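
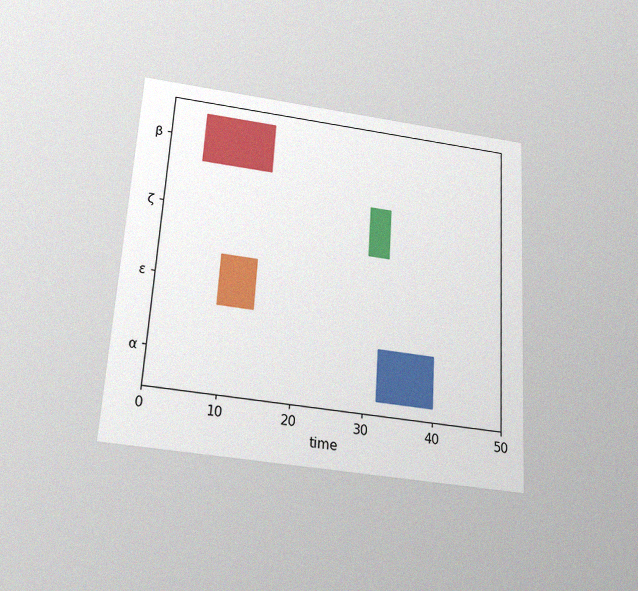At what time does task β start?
The chart is tilted about 3° clockwise and viewed slightly from below, with some photo noise. The β bar begins at t=5.

5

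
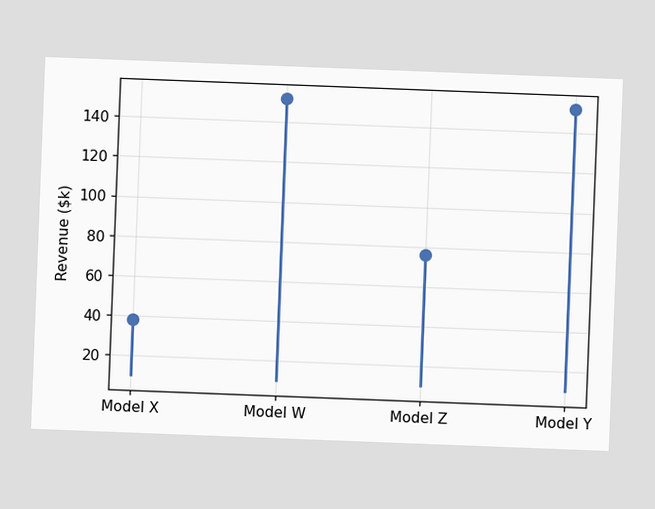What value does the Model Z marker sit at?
$76k

The chart is tilted about 2° clockwise. The Model Z marker sits at $76k.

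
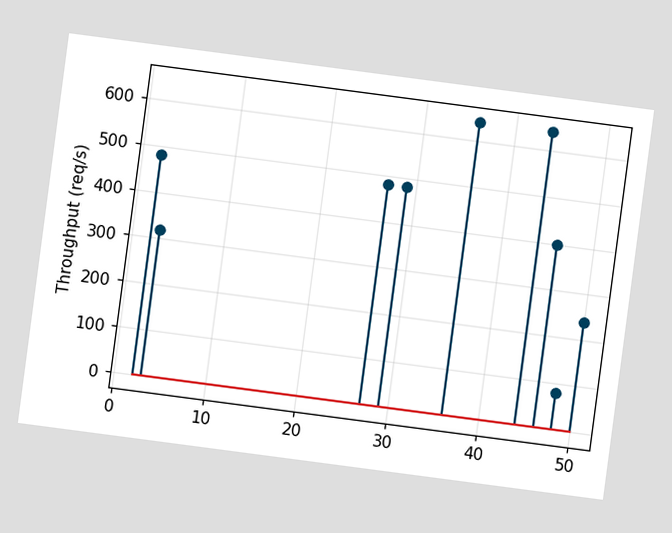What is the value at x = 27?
The chart is tilted about 7° clockwise. The stem at x=27 reaches 480req/s.

480req/s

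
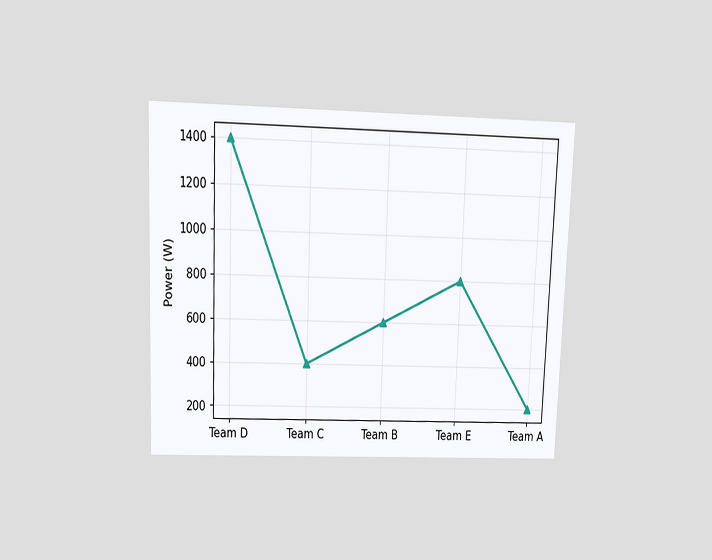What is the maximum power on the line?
The chart is tilted about 2° clockwise and viewed slightly from above. The highest point is at Team D, and reading across to the y-axis gives 1400W.

1400W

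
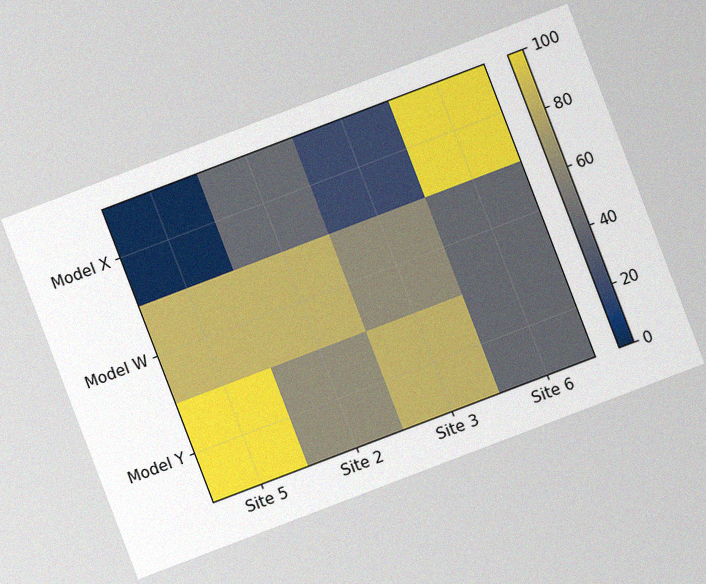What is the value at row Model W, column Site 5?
The chart is tilted about 21° counter-clockwise, with some photo noise. Matching cell (Model W, Site 5) against the colorbar gives 80.

80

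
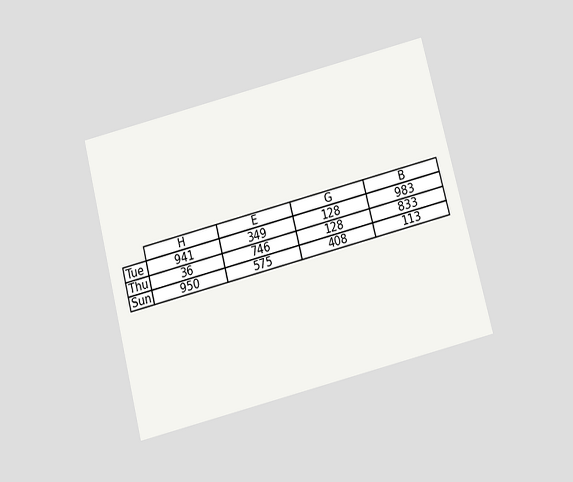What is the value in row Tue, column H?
941

The chart is tilted about 14° counter-clockwise and viewed slightly from below. The (Tue, H) cell reads 941.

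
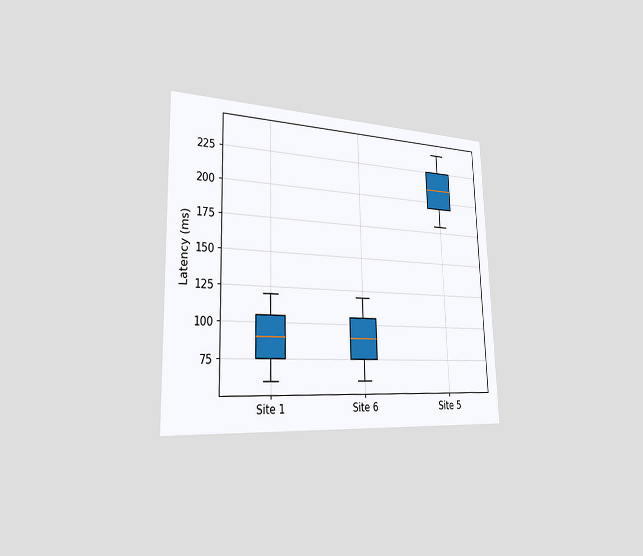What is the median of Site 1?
The chart is viewed slightly from the left. The median line in the Site 1 box sits at 90ms.

90ms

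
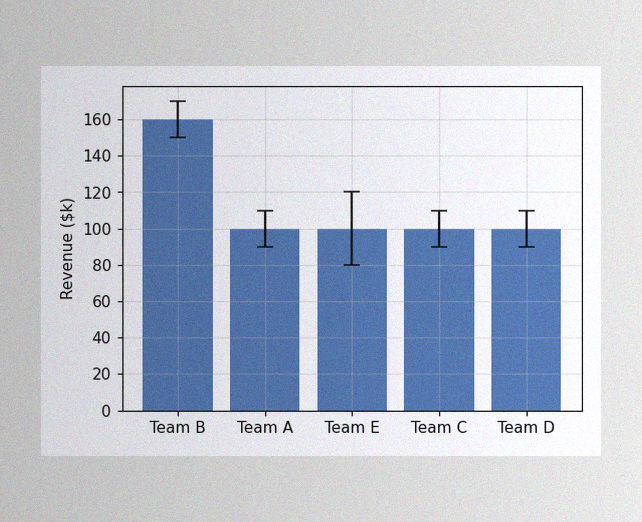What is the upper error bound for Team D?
$110k

The image has some photo noise and uneven lighting. The Team D bar's upper whisker reaches $110k.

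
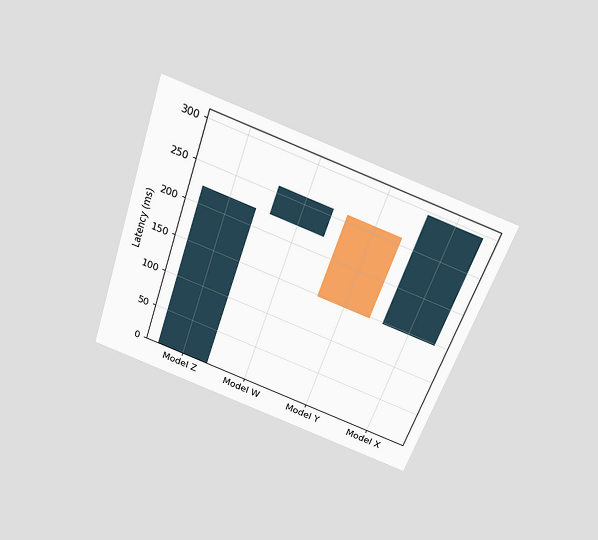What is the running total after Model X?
296ms

The chart is tilted about 19° clockwise and viewed slightly from above. After Model X the running total reaches 296ms.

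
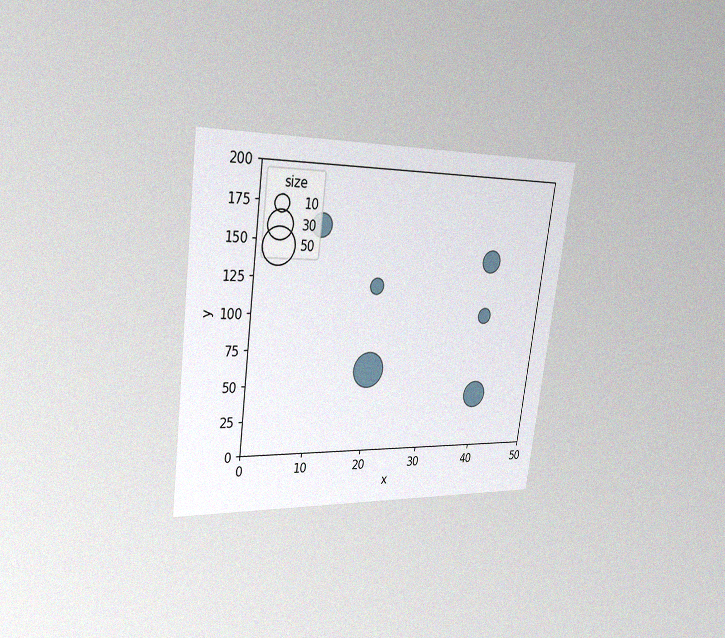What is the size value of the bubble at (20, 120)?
The chart is tilted about 8° clockwise and viewed slightly from the left, with some photo noise. Matching the bubble at (20, 120) against the size legend gives 10.

10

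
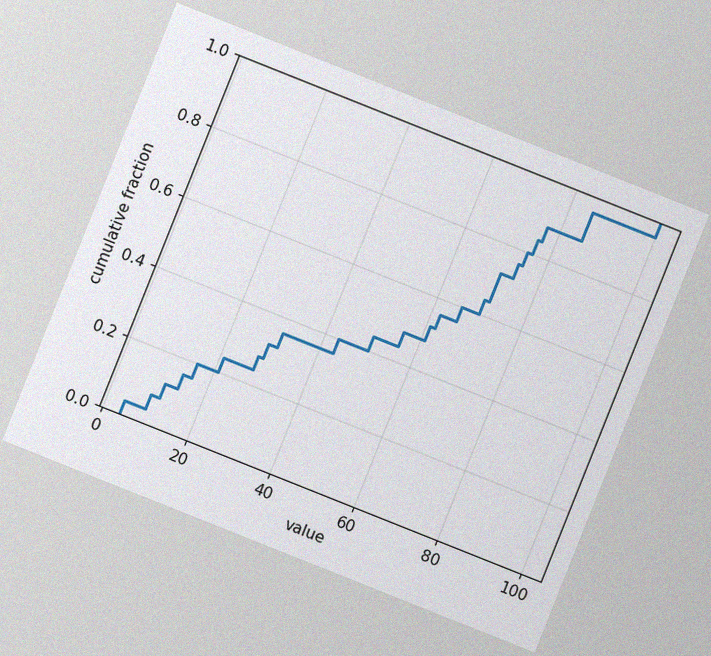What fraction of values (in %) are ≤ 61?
The chart is tilted about 22° clockwise, with some photo noise. At x=61 the ECDF step is at 52%.

52%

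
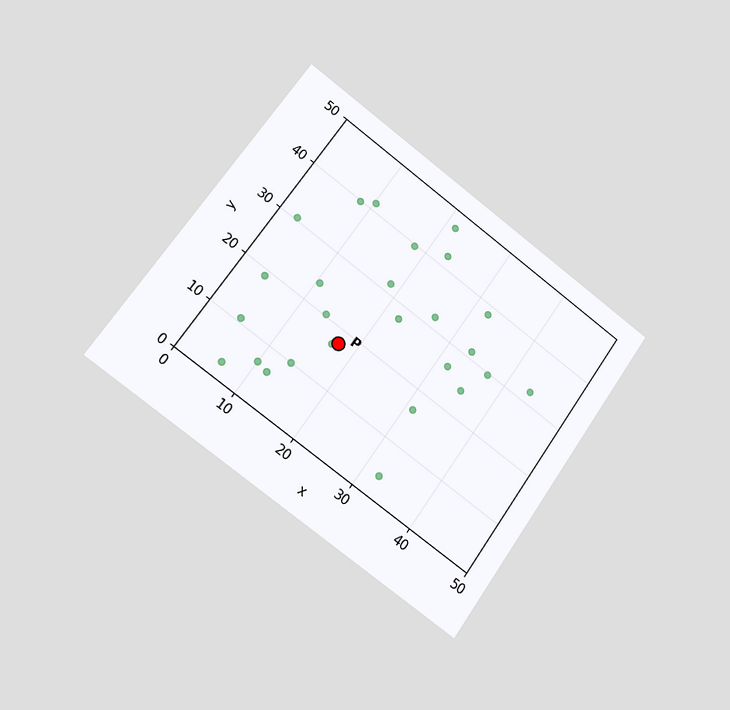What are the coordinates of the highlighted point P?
(17.5, 17.5)

The chart is tilted about 36° clockwise and viewed slightly from the left. Following the gridlines from P to each axis, P sits at (17.5, 17.5).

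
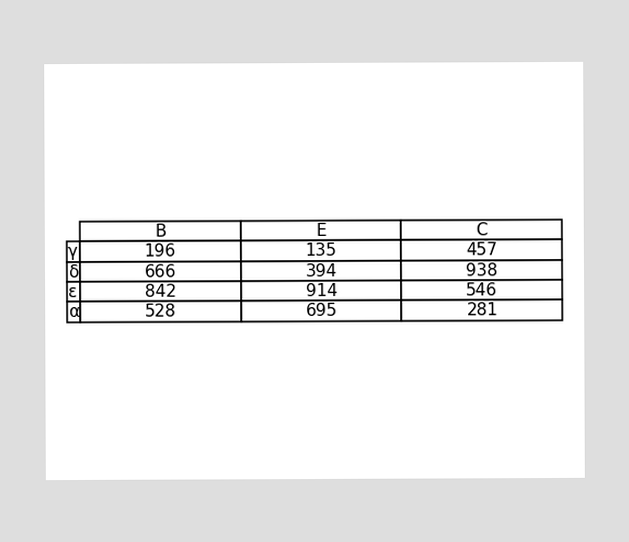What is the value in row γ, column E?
The (γ, E) cell reads 135.

135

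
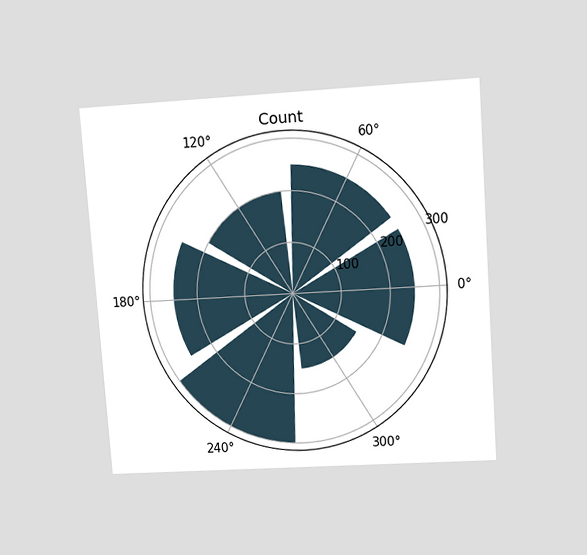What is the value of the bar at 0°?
250

The chart is tilted about 4° counter-clockwise and viewed slightly from above. The bar at 0° reaches 250 on the radial axis.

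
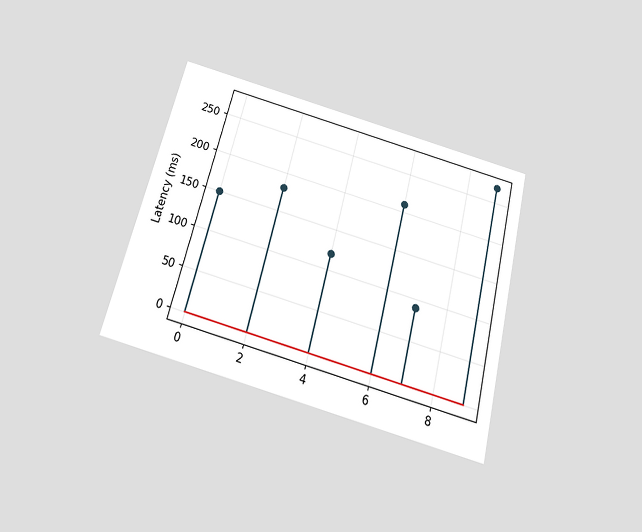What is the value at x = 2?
The chart is tilted about 14° clockwise and viewed slightly from below. The stem at x=2 reaches 180ms.

180ms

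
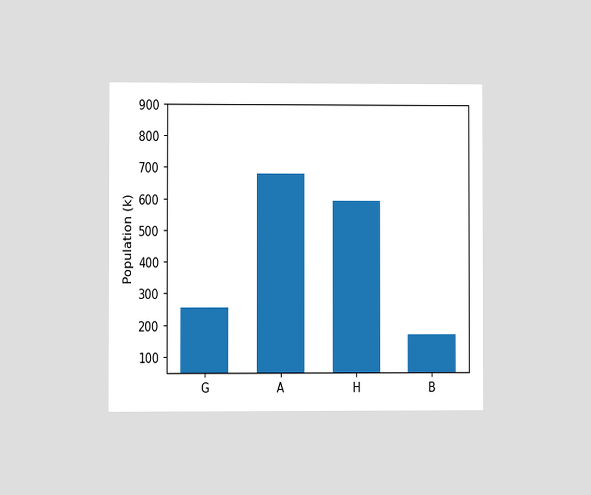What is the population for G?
255k

The chart is viewed at a slight angle. Reading along the chart's y-axis, the G bar reaches 255k.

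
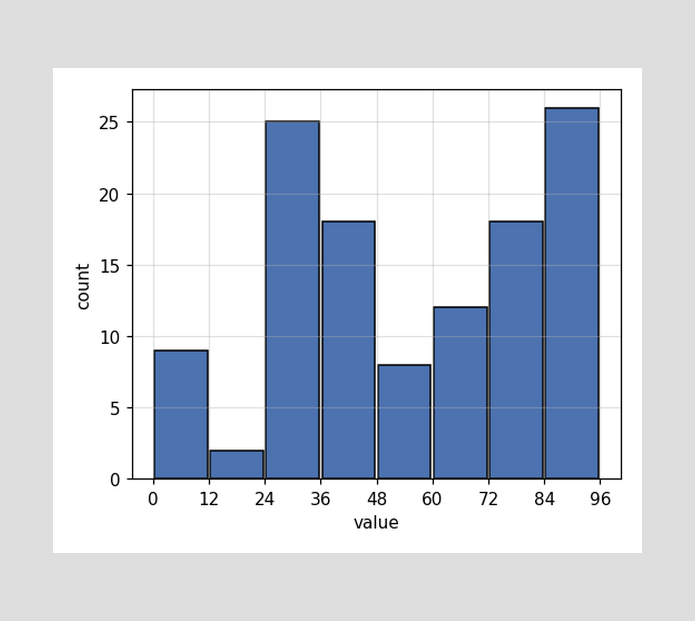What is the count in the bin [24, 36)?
The [24, 36) bin has height 25.

25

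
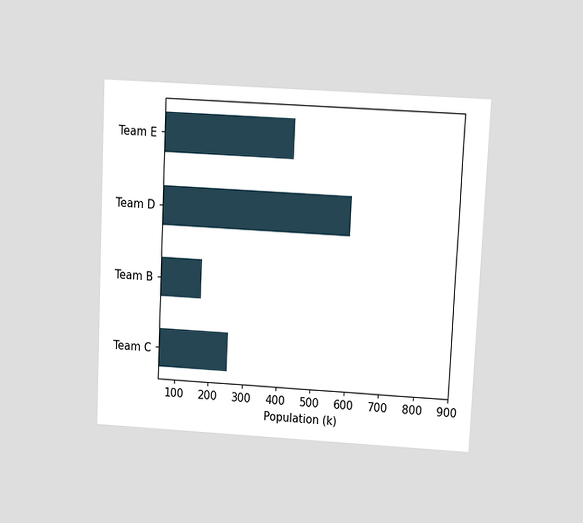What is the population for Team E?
425k

The chart is tilted about 3° clockwise and viewed slightly from above. Reading along the chart's x-axis, the Team E bar reaches 425k.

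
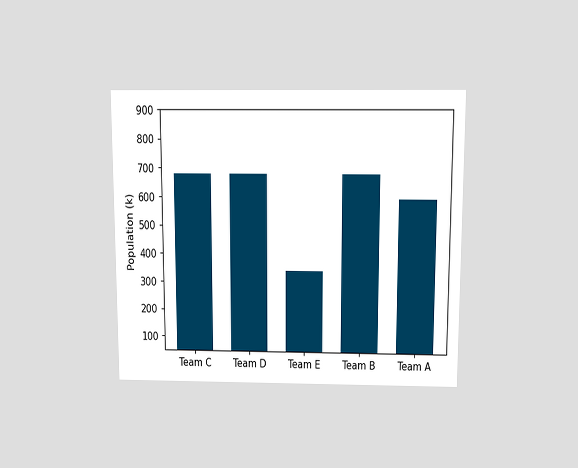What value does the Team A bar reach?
595k

The chart is viewed slightly from above. Reading along the chart's y-axis, the Team A bar reaches 595k.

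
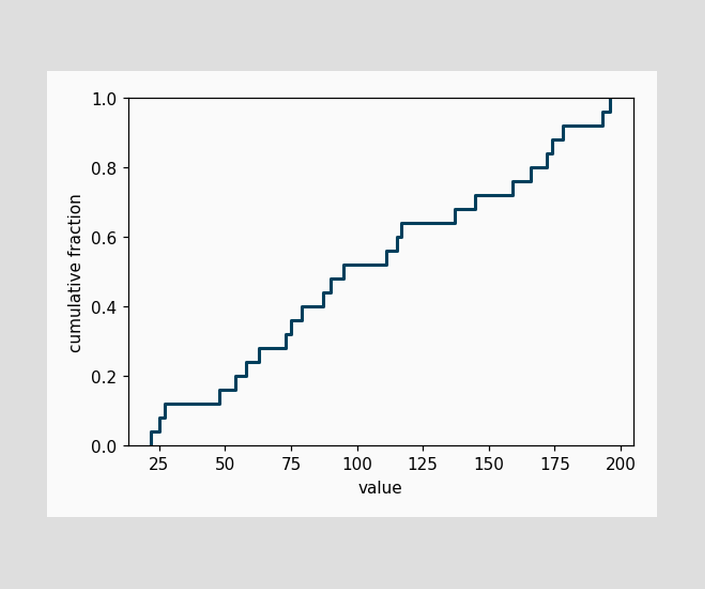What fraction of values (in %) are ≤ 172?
At x=172 the ECDF step is at 84%.

84%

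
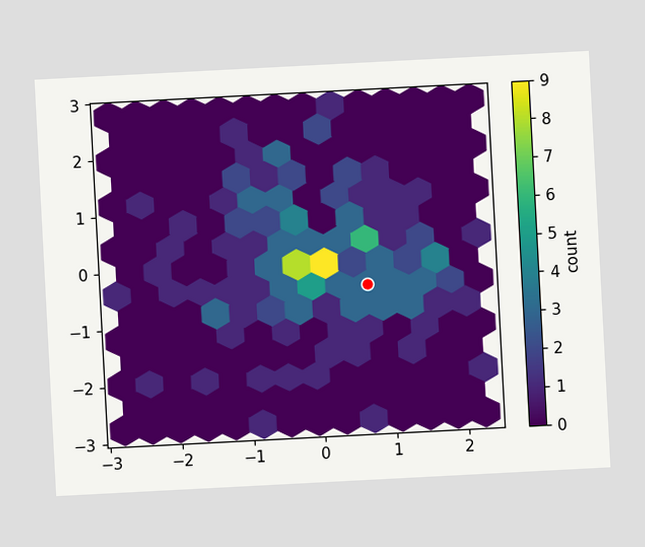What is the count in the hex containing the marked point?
3

The chart is tilted about 3° counter-clockwise. The marked hex reads 3 on the colorbar.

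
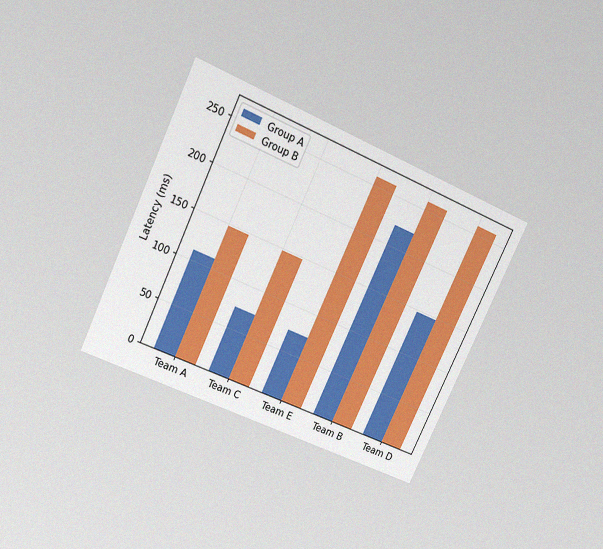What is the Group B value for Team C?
The chart is tilted about 25° clockwise and viewed slightly from above, with some photo noise. The Group B bar at Team C reaches 148ms on the y-axis.

148ms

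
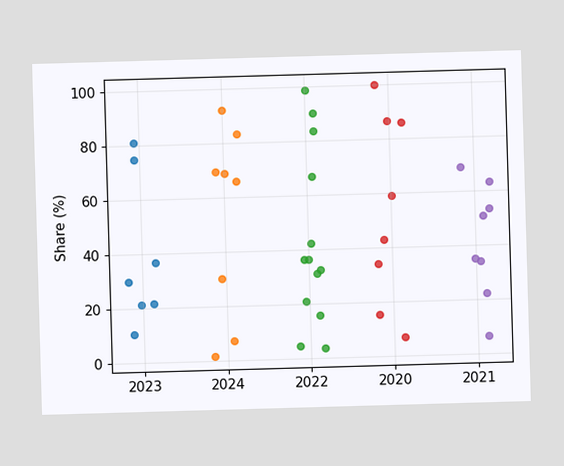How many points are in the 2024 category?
Counting the markers in the 2024 column gives 8.

8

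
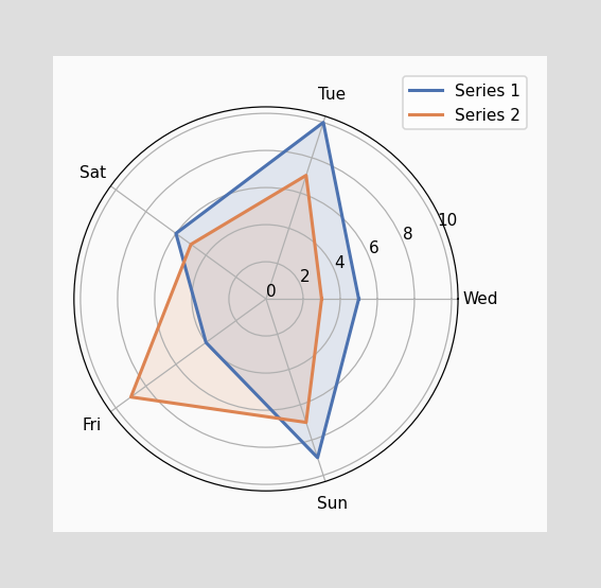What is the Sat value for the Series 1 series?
6

On the Sat axis, Series 1 reaches 6.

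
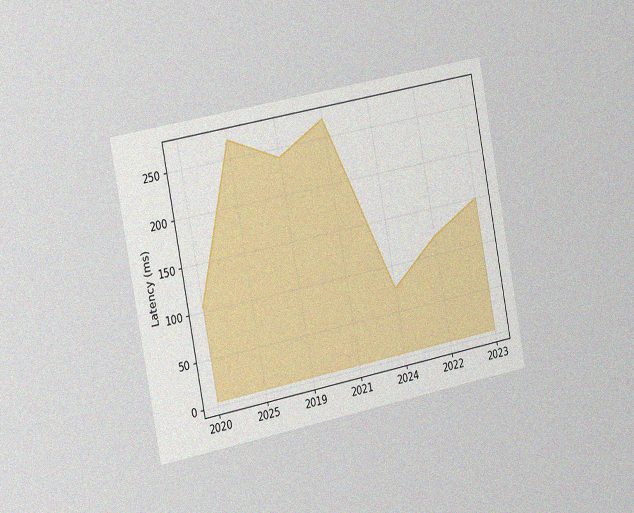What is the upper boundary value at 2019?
The chart is tilted about 11° counter-clockwise and viewed slightly from the left, with some photo noise. At 2019 the upper boundary is at 240ms.

240ms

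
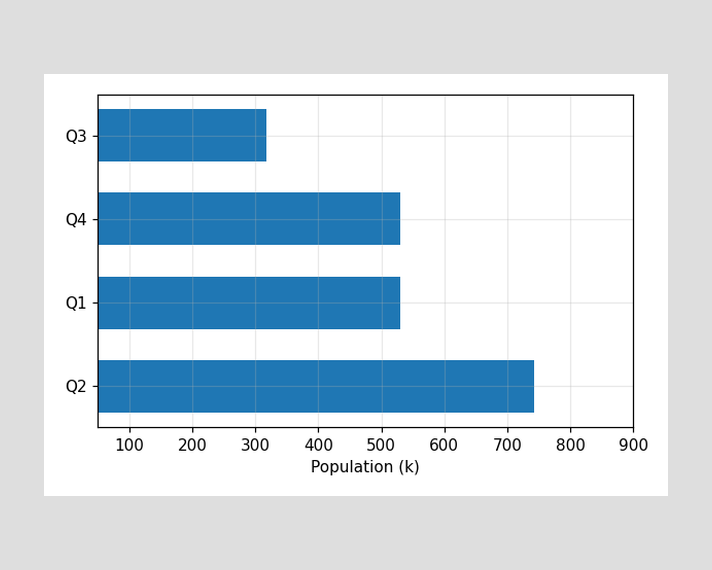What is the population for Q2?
Reading along the chart's x-axis, the Q2 bar reaches 742k.

742k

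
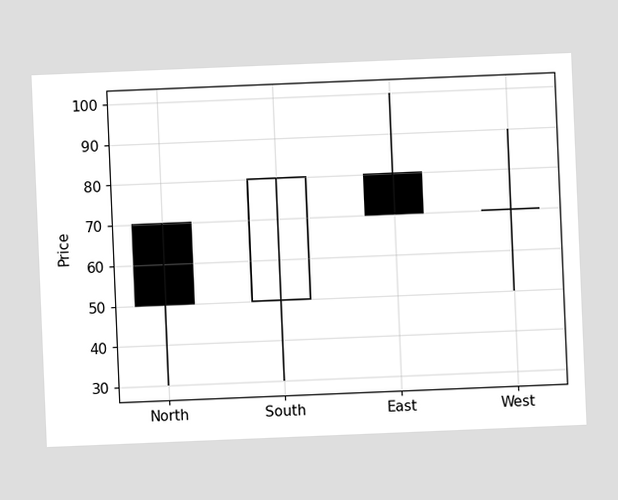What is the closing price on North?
The chart is tilted about 2° counter-clockwise. The North candle closes at 50.

50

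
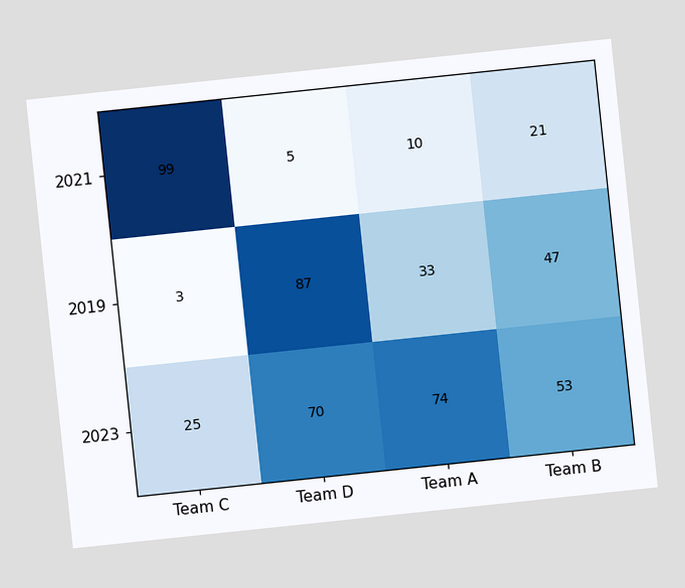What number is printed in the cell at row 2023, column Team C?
25

The chart is tilted about 6° counter-clockwise. The (2023, Team C) cell reads 25.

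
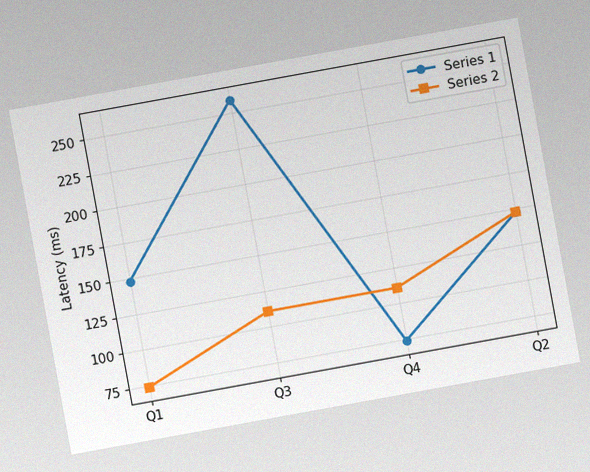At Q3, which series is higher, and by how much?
The chart is tilted about 10° counter-clockwise, with some photo noise. At Q3, Series 1 sits above the other line by 148ms.

Series 1, by 148ms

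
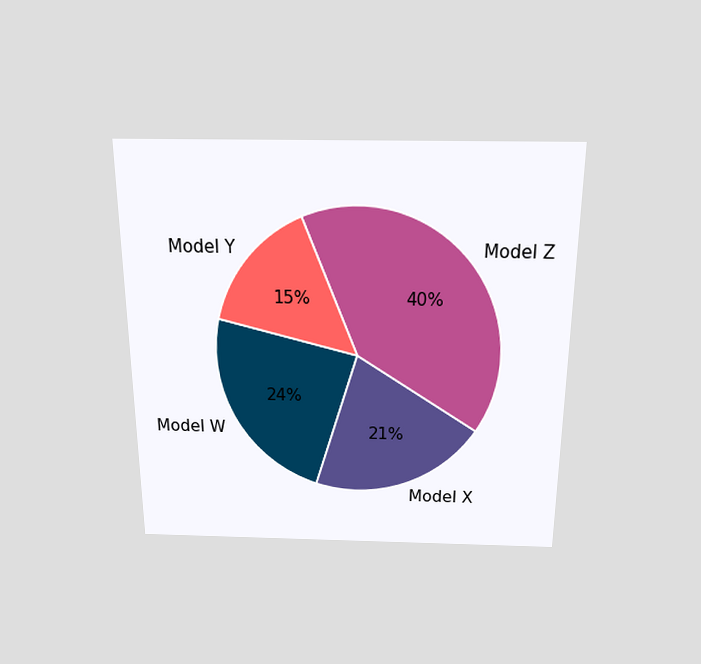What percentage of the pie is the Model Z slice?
The chart is viewed slightly from above. The Model Z slice takes up 40% of the pie.

40%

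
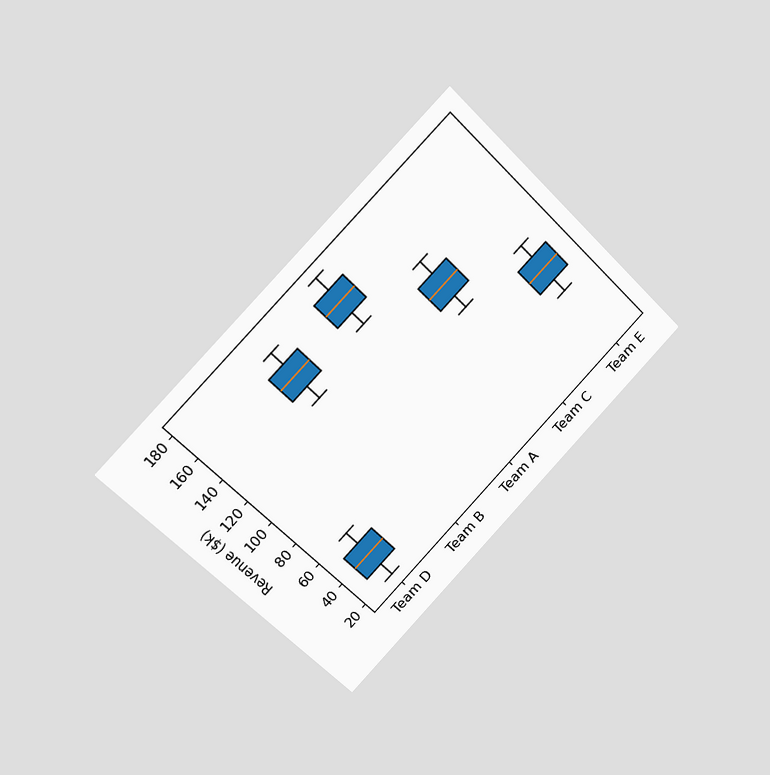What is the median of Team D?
$40k

The chart is tilted about 45° counter-clockwise and viewed slightly from the left. The median line in the Team D box sits at $40k.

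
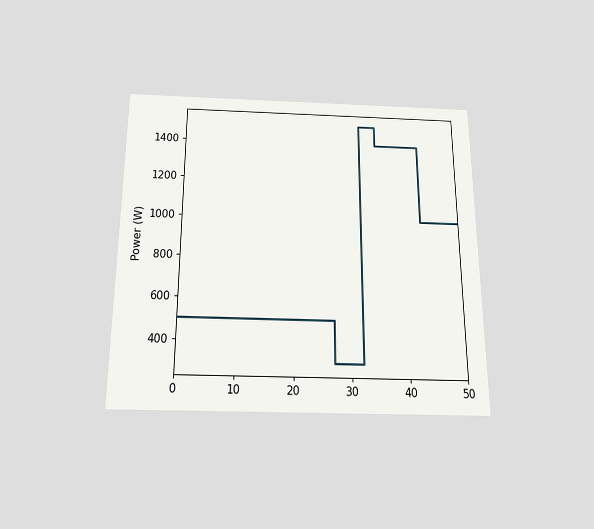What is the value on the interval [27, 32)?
300W

The chart is viewed slightly from below. On [27, 32) the step sits at 300W.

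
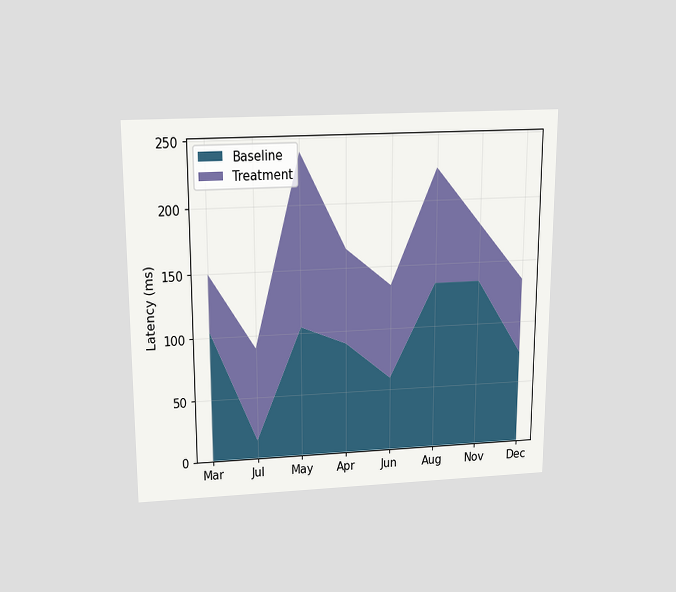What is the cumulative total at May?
240ms

The chart is viewed slightly from above. The stacked total at May reaches 240ms.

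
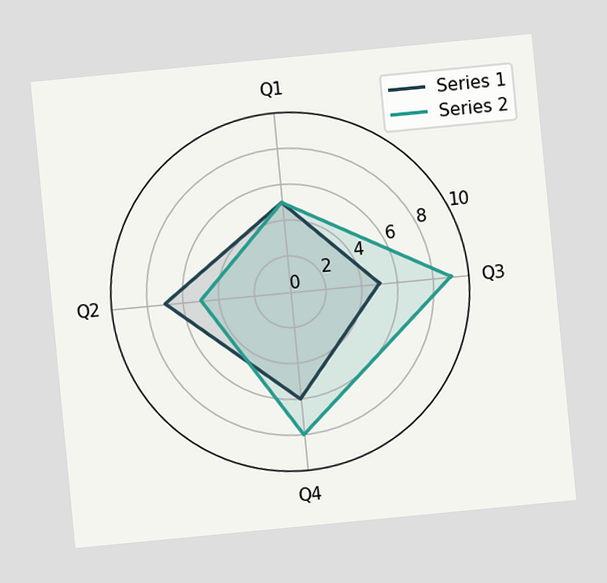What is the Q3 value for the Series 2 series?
9

The chart is tilted about 5° counter-clockwise. On the Q3 axis, Series 2 reaches 9.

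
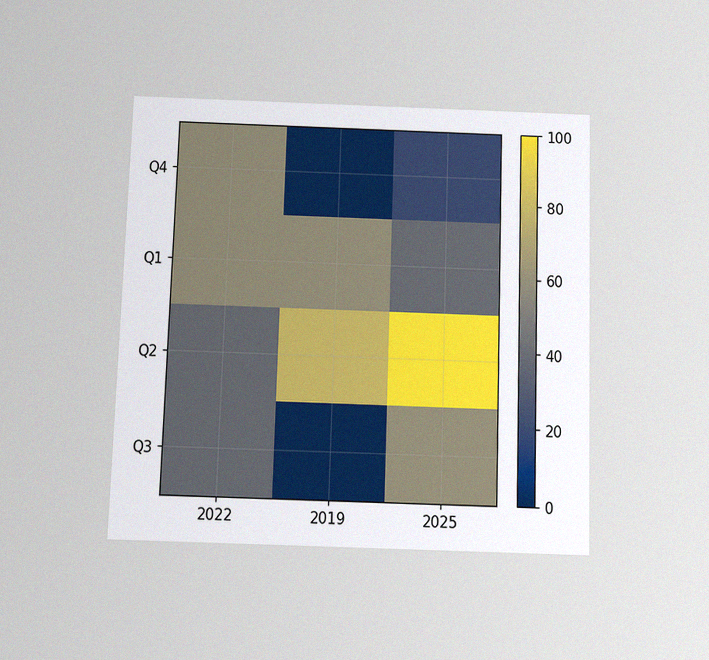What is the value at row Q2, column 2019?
The chart is viewed slightly from below, with some photo noise. Matching cell (Q2, 2019) against the colorbar gives 80.

80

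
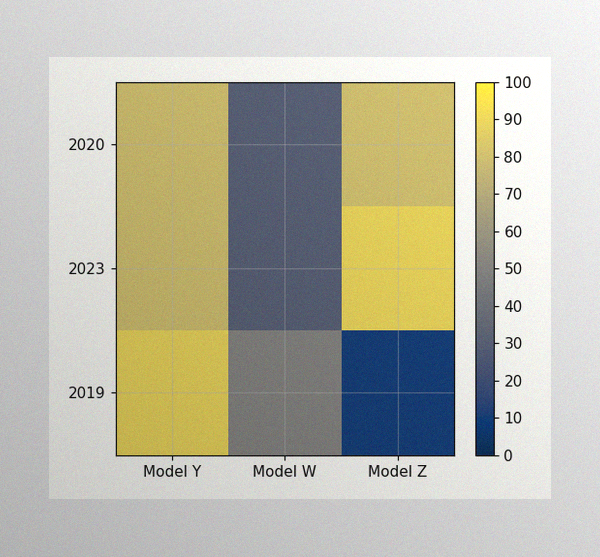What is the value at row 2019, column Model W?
50

The image has some photo noise and uneven lighting. Matching cell (2019, Model W) against the colorbar gives 50.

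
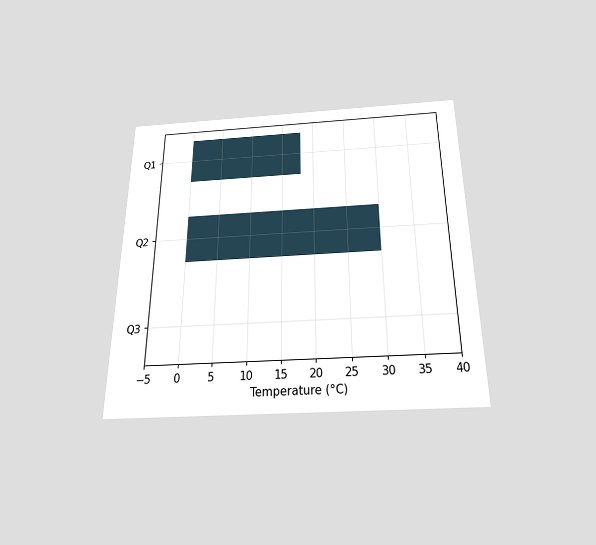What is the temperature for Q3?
0°C

The chart is viewed slightly from below. Reading along the chart's x-axis, the Q3 bar reaches 0°C.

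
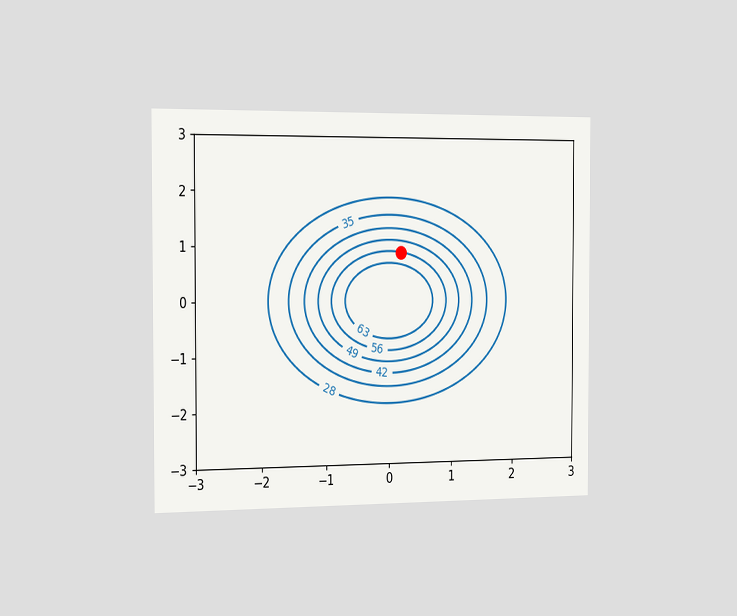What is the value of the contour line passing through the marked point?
The chart is viewed slightly from the left. The marked point sits on the contour labelled 56.

56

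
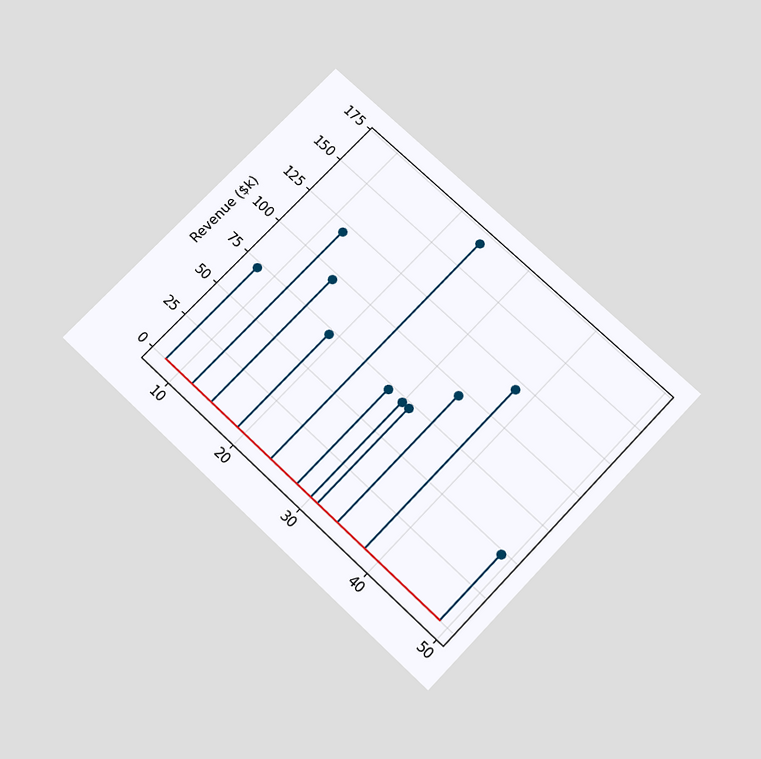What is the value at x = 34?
$96k

The chart is tilted about 44° clockwise and viewed slightly from below. The stem at x=34 reaches $96k.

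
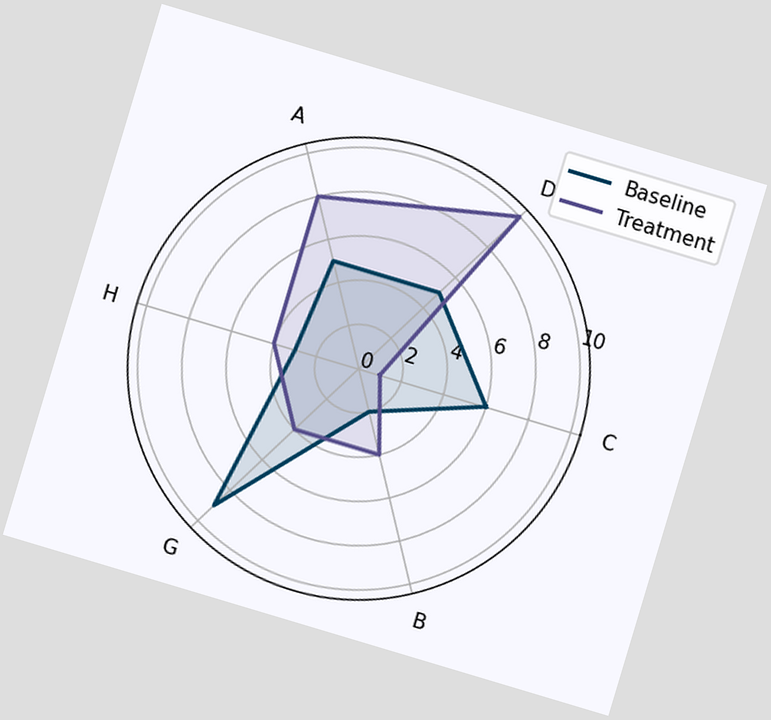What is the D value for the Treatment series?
The chart is tilted about 17° clockwise. On the D axis, Treatment reaches 10.

10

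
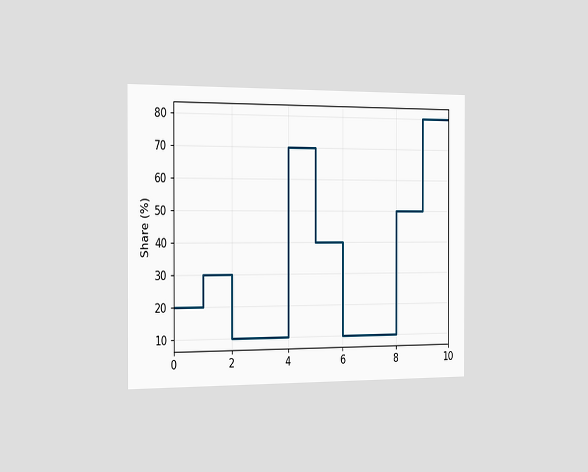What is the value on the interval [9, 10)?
The chart is viewed slightly from the left. On [9, 10) the step sits at 80%.

80%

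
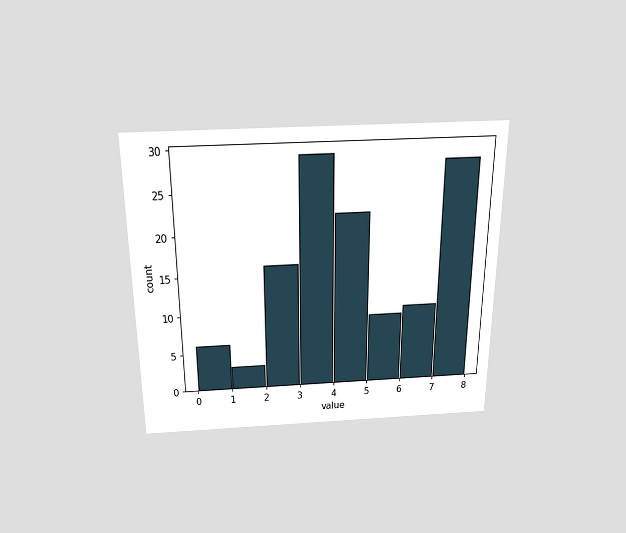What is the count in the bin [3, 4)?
29

The chart is viewed slightly from above. The [3, 4) bin has height 29.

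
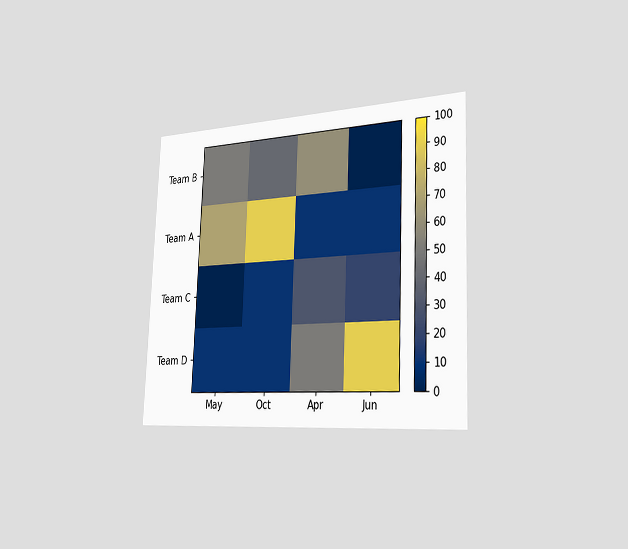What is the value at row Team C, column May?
The chart is tilted about 2° clockwise and viewed slightly from the right. Matching cell (Team C, May) against the colorbar gives 0.

0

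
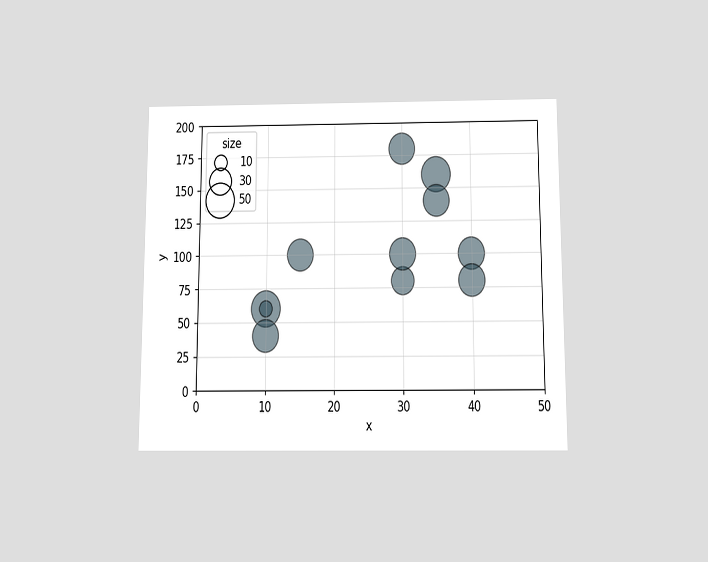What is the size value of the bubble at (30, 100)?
The chart is viewed slightly from below. Matching the bubble at (30, 100) against the size legend gives 40.

40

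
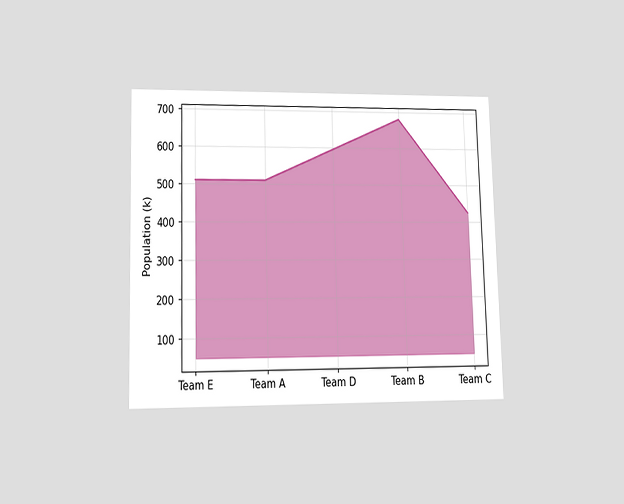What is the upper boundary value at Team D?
595k

The chart is viewed at a slight angle. At Team D the upper boundary is at 595k.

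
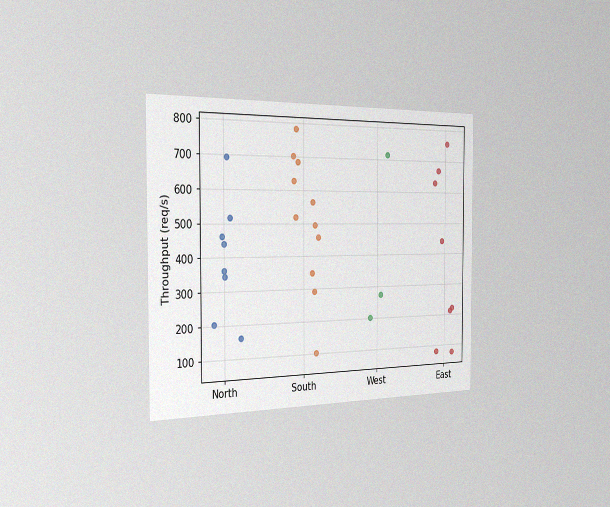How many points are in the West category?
The chart is viewed slightly from the left, with some photo noise. Counting the markers in the West column gives 3.

3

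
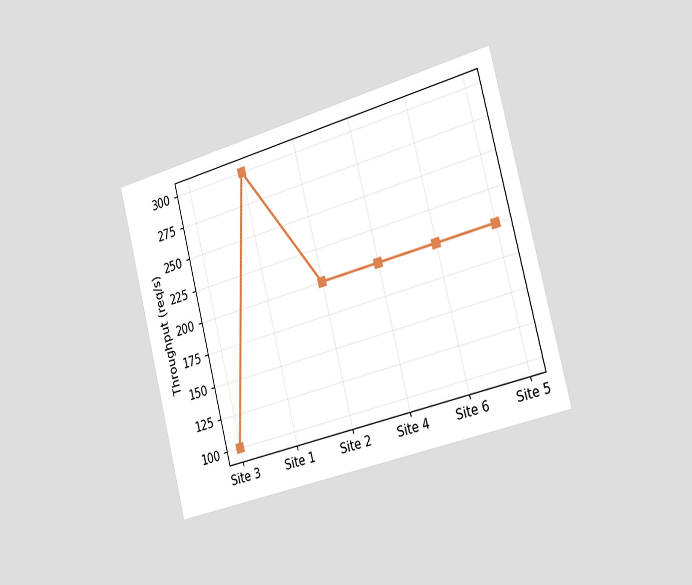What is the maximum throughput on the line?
The chart is tilted about 15° counter-clockwise and viewed slightly from the right. The highest point is at Site 1, and reading across to the y-axis gives 300req/s.

300req/s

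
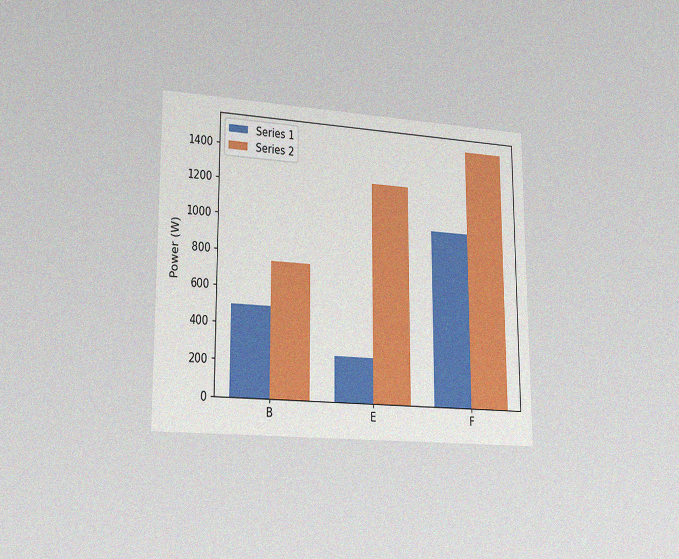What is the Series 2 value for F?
The chart is viewed slightly from the left, with some photo noise. The Series 2 bar at F reaches 1500W on the y-axis.

1500W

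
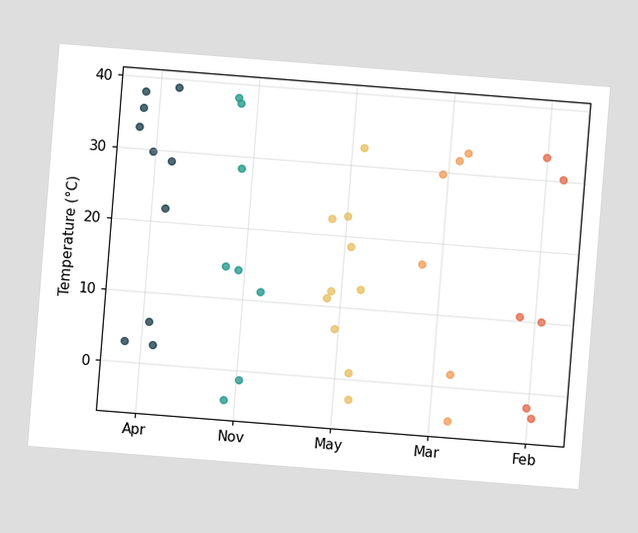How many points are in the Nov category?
The chart is tilted about 5° clockwise. Counting the markers in the Nov column gives 8.

8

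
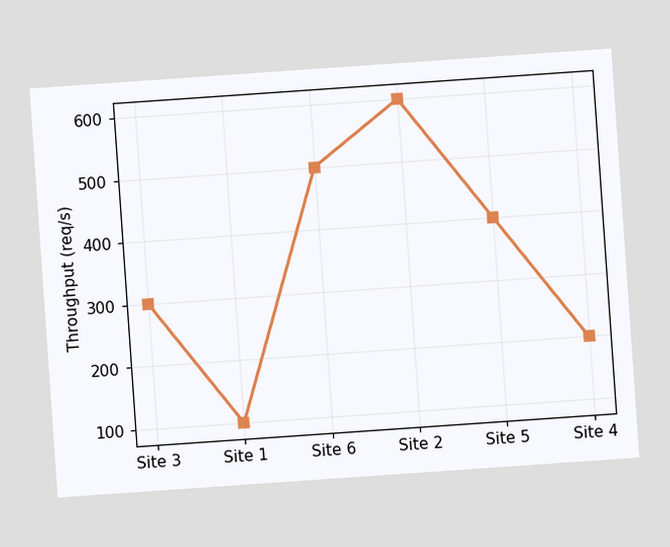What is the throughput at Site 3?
300req/s

The chart is tilted about 4° counter-clockwise. At Site 3, the line is at 300req/s.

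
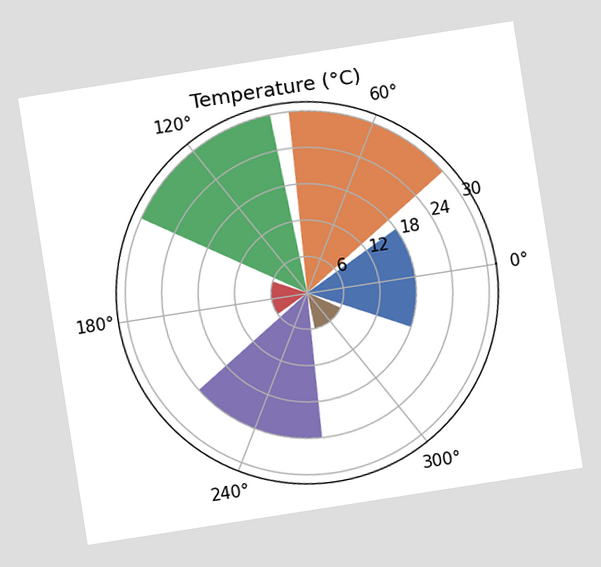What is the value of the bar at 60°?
The chart is tilted about 9° counter-clockwise. The bar at 60° reaches 30°C on the radial axis.

30°C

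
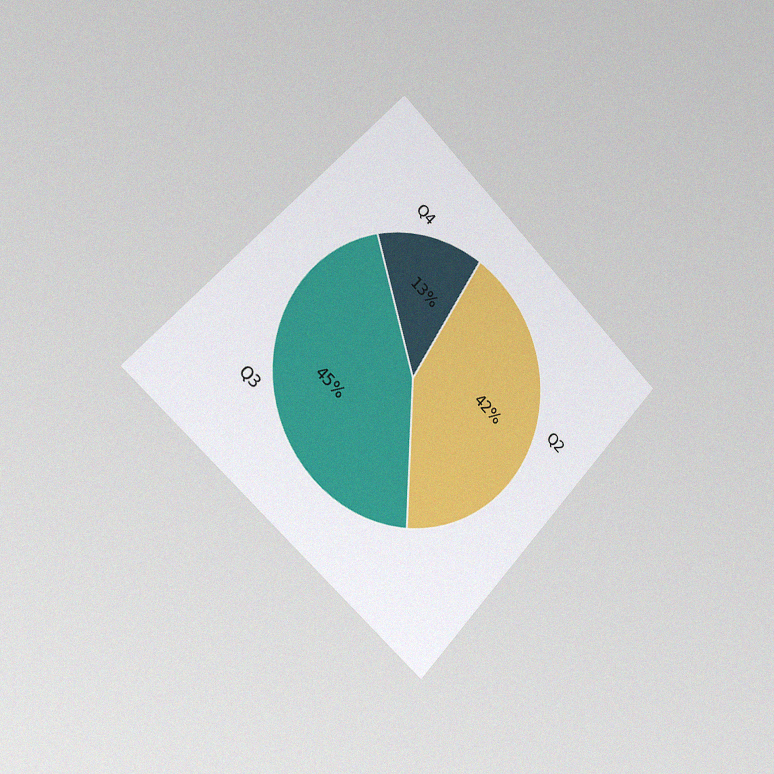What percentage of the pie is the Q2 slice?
42%

The chart is tilted about 43° clockwise and viewed slightly from the left, with some photo noise. The Q2 slice takes up 42% of the pie.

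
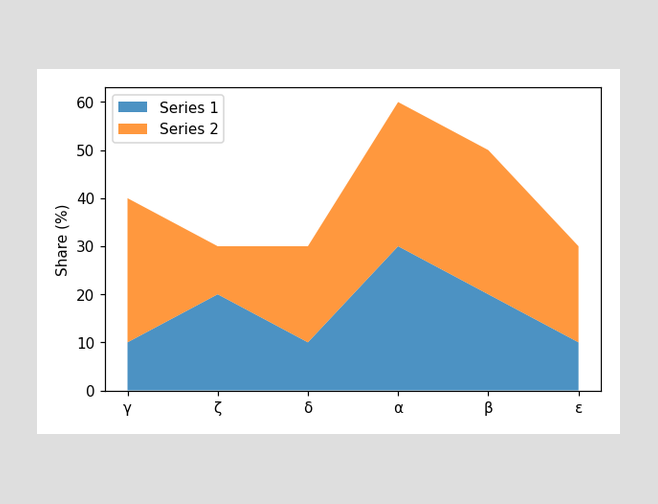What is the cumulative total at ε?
The stacked total at ε reaches 30%.

30%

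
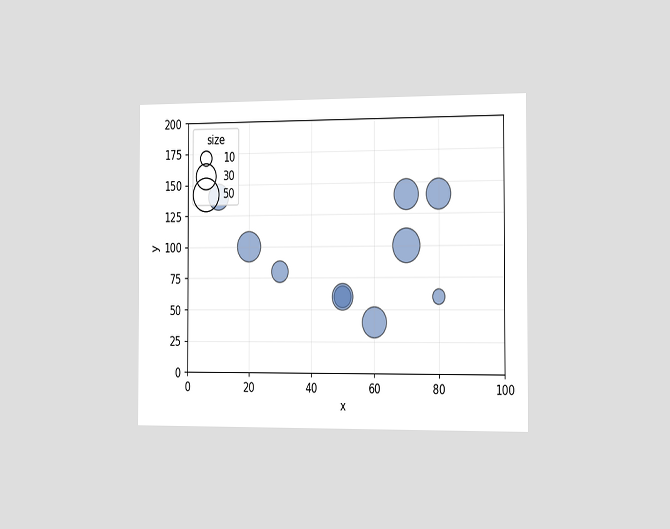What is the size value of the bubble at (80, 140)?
40

The chart is viewed slightly from the right. Matching the bubble at (80, 140) against the size legend gives 40.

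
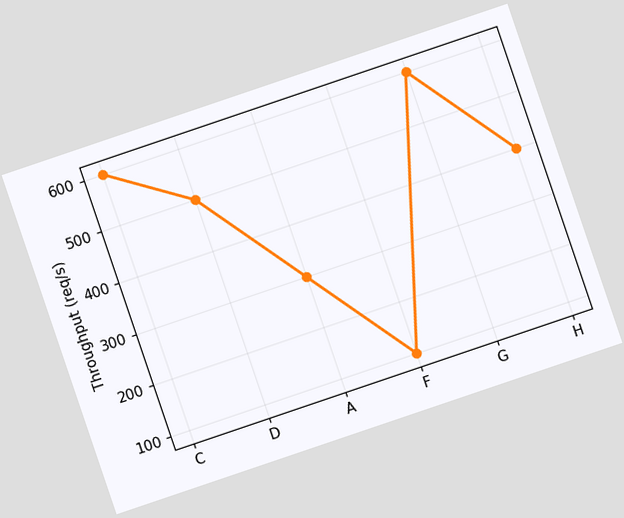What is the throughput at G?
600req/s

The chart is tilted about 19° counter-clockwise. At G, the line is at 600req/s.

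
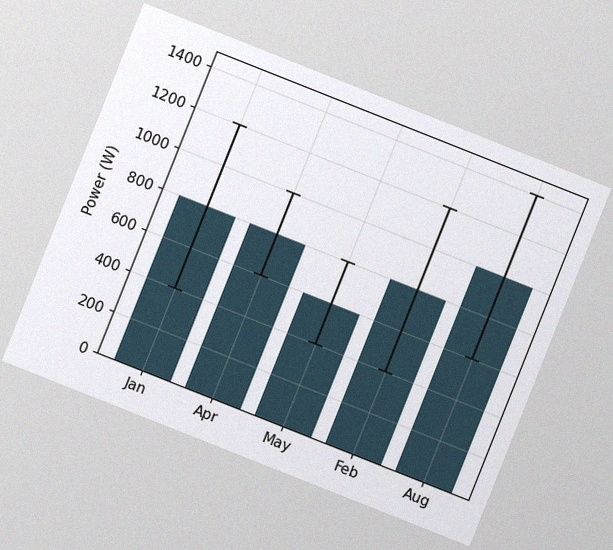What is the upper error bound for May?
The chart is tilted about 22° clockwise, with some photo noise. The May bar's upper whisker reaches 800W.

800W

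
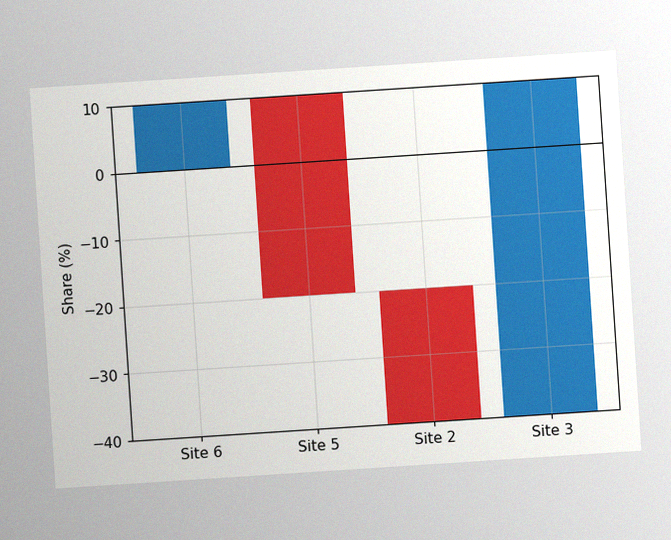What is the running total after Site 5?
-20%

The chart is tilted about 4° counter-clockwise, with some photo noise. After Site 5 the running total reaches -20%.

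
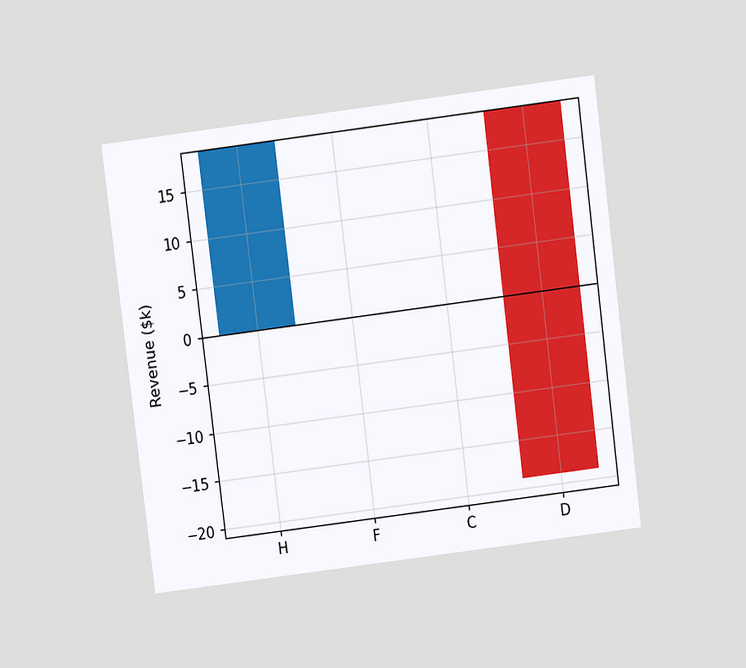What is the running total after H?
$19k

The chart is tilted about 7° counter-clockwise and viewed slightly from above. After H the running total reaches $19k.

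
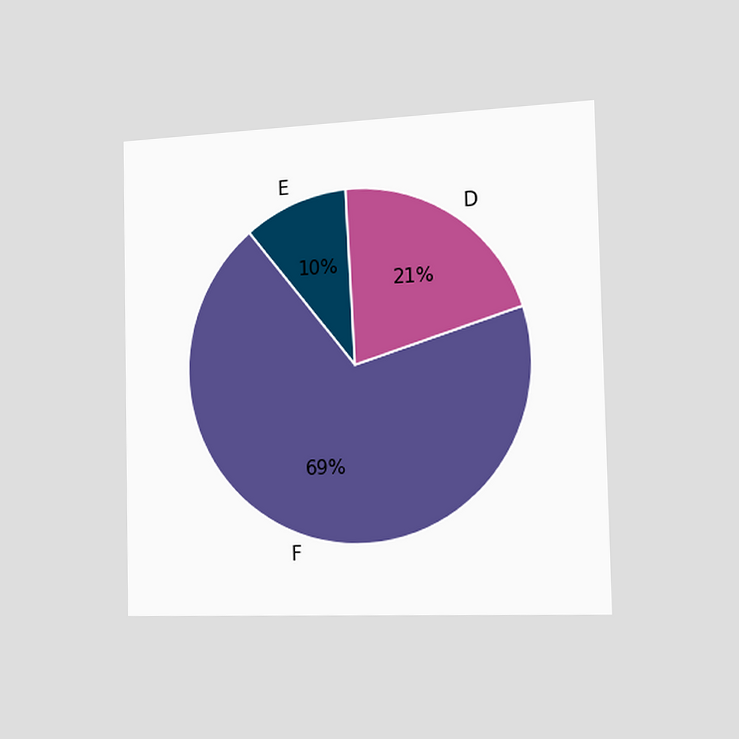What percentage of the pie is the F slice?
The chart is viewed slightly from the right. The F slice takes up 69% of the pie.

69%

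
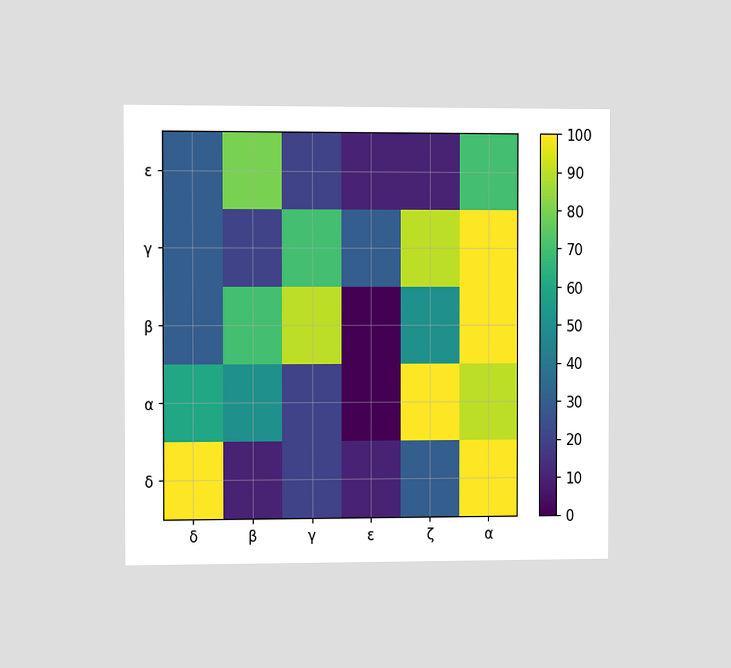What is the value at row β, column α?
The chart is viewed slightly from the left. Matching cell (β, α) against the colorbar gives 100.

100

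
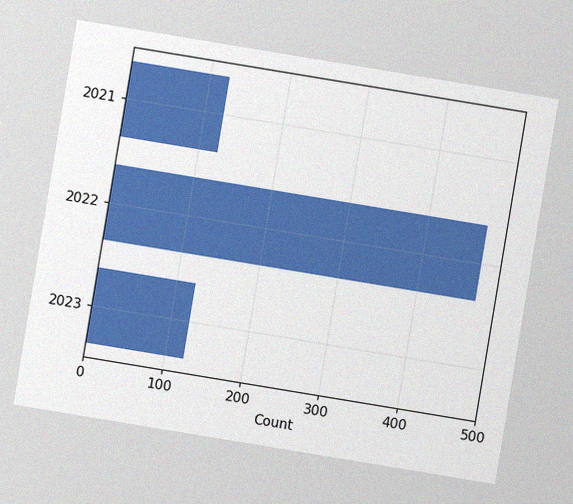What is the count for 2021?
125

The chart is tilted about 9° clockwise, with some photo noise. Reading along the chart's x-axis, the 2021 bar reaches 125.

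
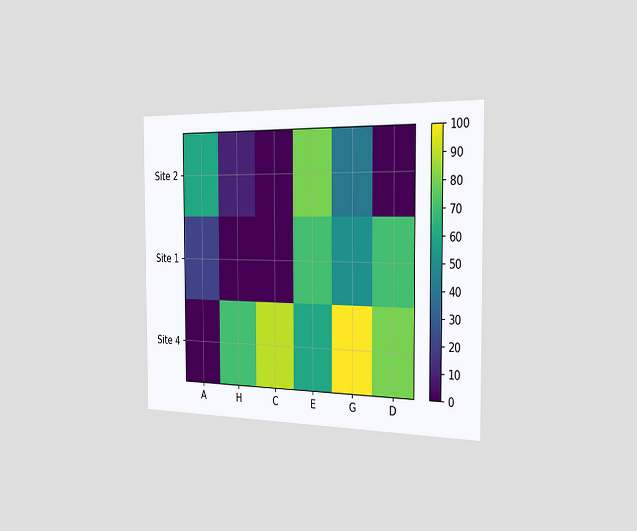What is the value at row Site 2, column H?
The chart is viewed slightly from the right. Matching cell (Site 2, H) against the colorbar gives 10.

10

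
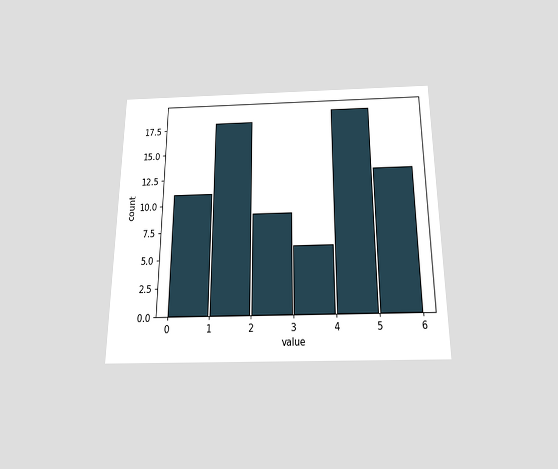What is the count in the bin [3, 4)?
6

The chart is viewed slightly from below. The [3, 4) bin has height 6.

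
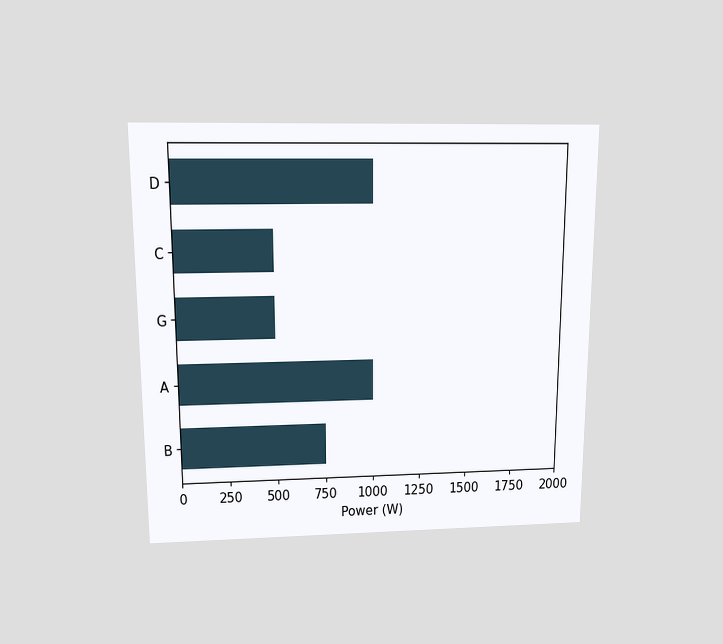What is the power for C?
500W

The chart is viewed slightly from above. Reading along the chart's x-axis, the C bar reaches 500W.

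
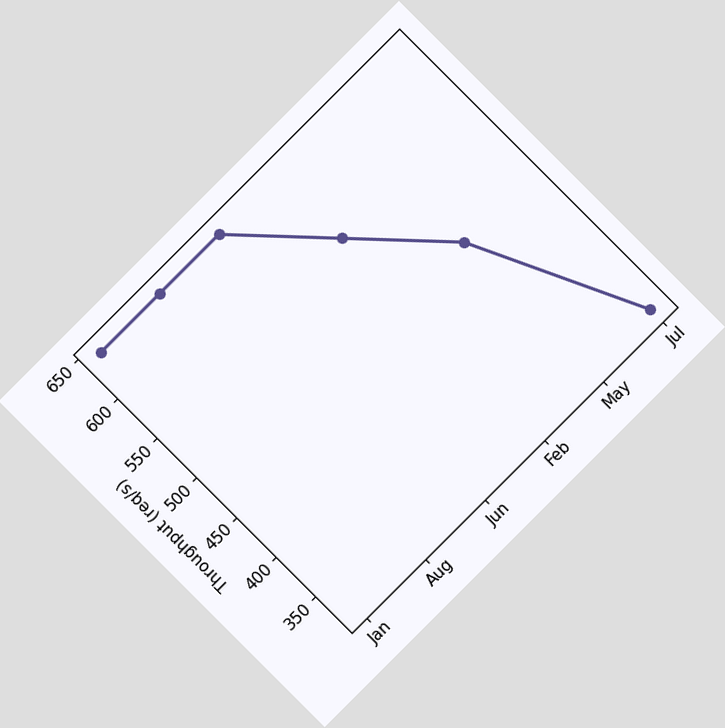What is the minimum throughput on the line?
320req/s

The chart is tilted about 45° counter-clockwise. The lowest point is at Jul, and reading across to the y-axis gives 320req/s.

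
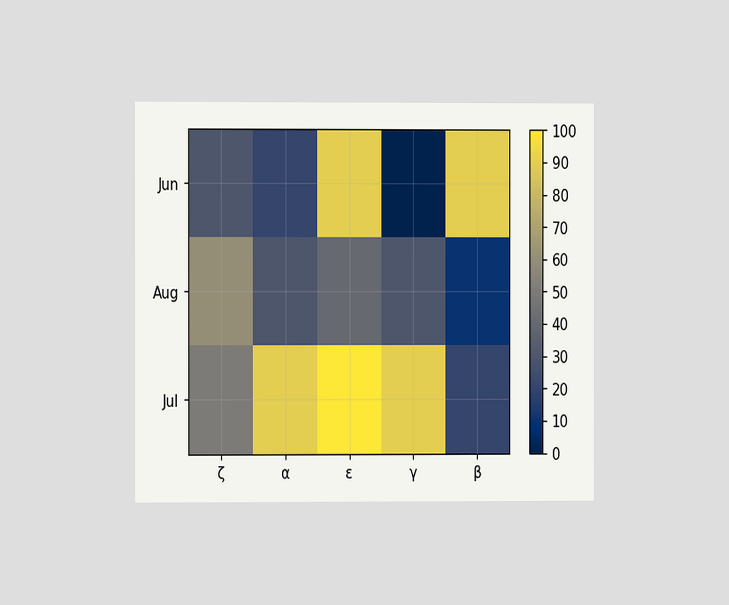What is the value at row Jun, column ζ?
The chart is viewed at a slight angle. Matching cell (Jun, ζ) against the colorbar gives 30.

30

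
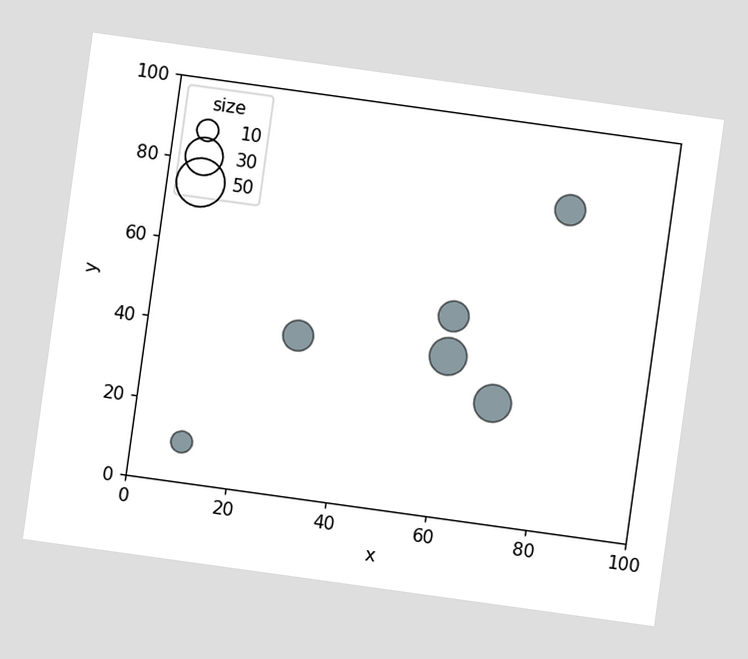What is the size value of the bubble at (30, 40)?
The chart is tilted about 8° clockwise. Matching the bubble at (30, 40) against the size legend gives 20.

20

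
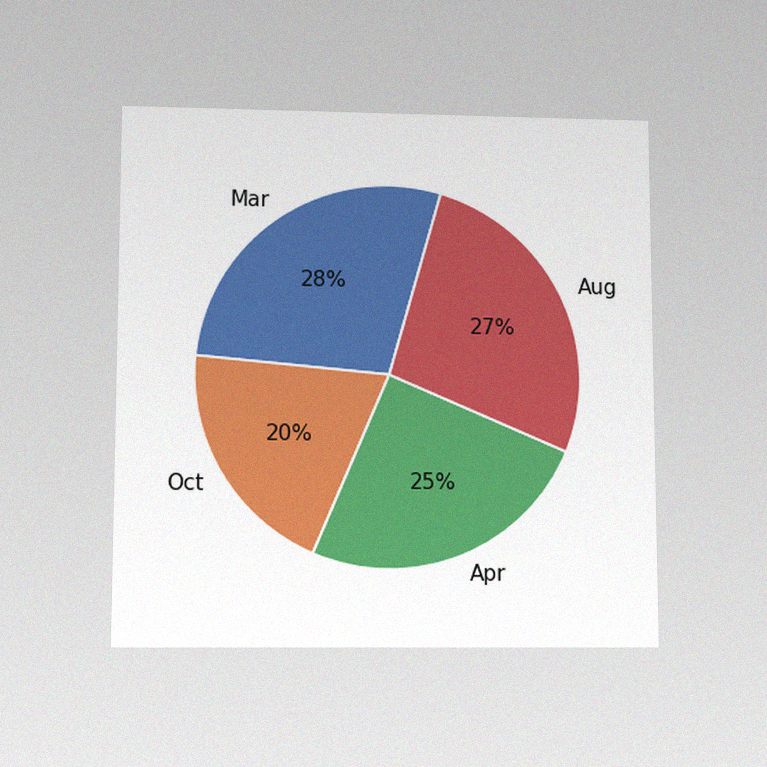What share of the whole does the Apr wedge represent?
25%

The chart is viewed slightly from below, with some photo noise. The Apr slice takes up 25% of the pie.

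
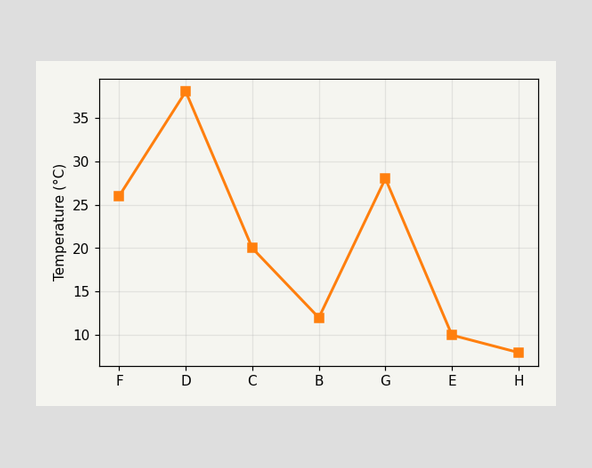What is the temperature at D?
At D, the line is at 38°C.

38°C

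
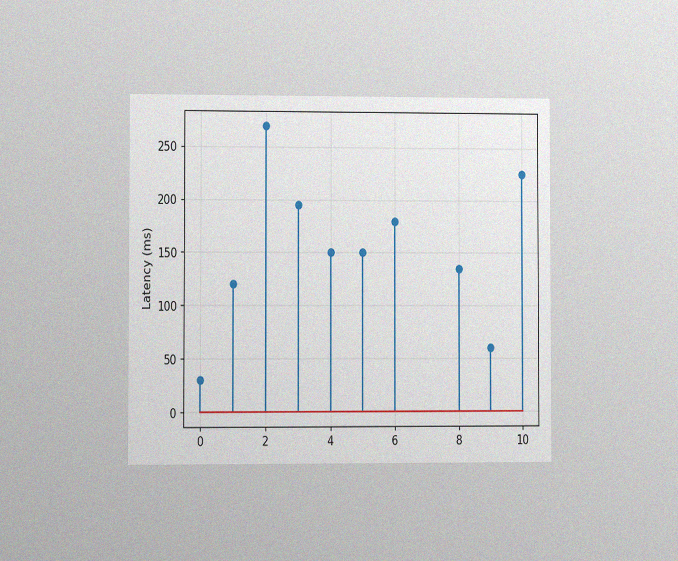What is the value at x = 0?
The chart is viewed at a slight angle, with some photo noise. The stem at x=0 reaches 30ms.

30ms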